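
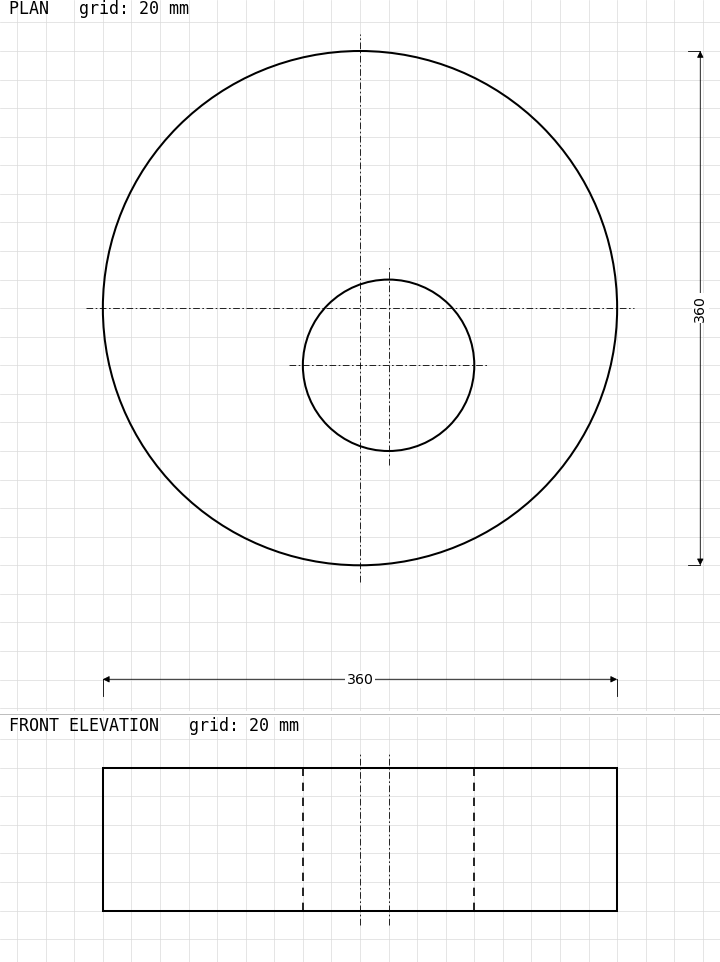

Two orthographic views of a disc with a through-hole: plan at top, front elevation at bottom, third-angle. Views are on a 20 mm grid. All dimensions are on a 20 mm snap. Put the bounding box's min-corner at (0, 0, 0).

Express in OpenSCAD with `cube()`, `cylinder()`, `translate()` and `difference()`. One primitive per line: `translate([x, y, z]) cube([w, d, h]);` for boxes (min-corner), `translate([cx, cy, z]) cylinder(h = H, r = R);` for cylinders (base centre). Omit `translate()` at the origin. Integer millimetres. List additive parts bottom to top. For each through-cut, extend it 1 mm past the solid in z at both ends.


difference() {
  translate([180, 180, 0]) cylinder(h = 100, r = 180);
  translate([200, 140, -1]) cylinder(h = 102, r = 60);
}


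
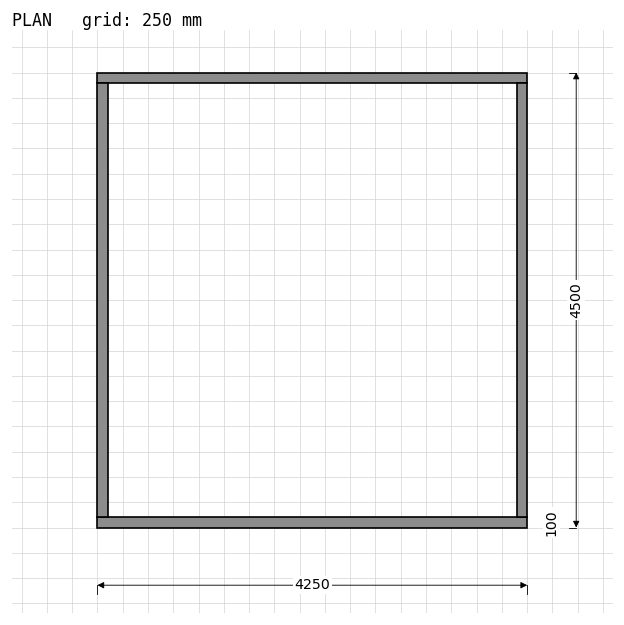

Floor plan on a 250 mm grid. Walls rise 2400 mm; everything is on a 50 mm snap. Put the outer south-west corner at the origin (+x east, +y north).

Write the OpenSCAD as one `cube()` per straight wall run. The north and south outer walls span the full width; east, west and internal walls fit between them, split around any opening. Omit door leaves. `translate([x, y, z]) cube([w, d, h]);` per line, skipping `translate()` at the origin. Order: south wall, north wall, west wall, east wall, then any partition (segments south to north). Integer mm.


cube([4250, 100, 2400]);
translate([0, 4400, 0]) cube([4250, 100, 2400]);
translate([0, 100, 0]) cube([100, 4300, 2400]);
translate([4150, 100, 0]) cube([100, 4300, 2400]);


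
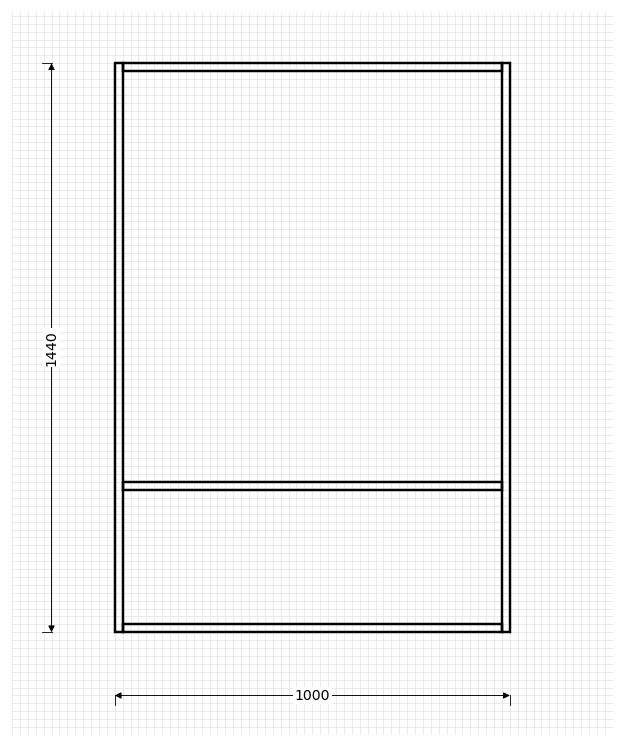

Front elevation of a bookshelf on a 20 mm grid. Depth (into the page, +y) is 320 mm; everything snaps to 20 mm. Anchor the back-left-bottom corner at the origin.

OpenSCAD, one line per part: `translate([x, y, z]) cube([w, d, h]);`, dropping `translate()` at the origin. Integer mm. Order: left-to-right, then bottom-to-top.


cube([20, 320, 1440]);
translate([20, 0, 0]) cube([960, 320, 20]);
translate([20, 0, 360]) cube([960, 320, 20]);
translate([20, 0, 1420]) cube([960, 320, 20]);
translate([980, 0, 0]) cube([20, 320, 1440]);


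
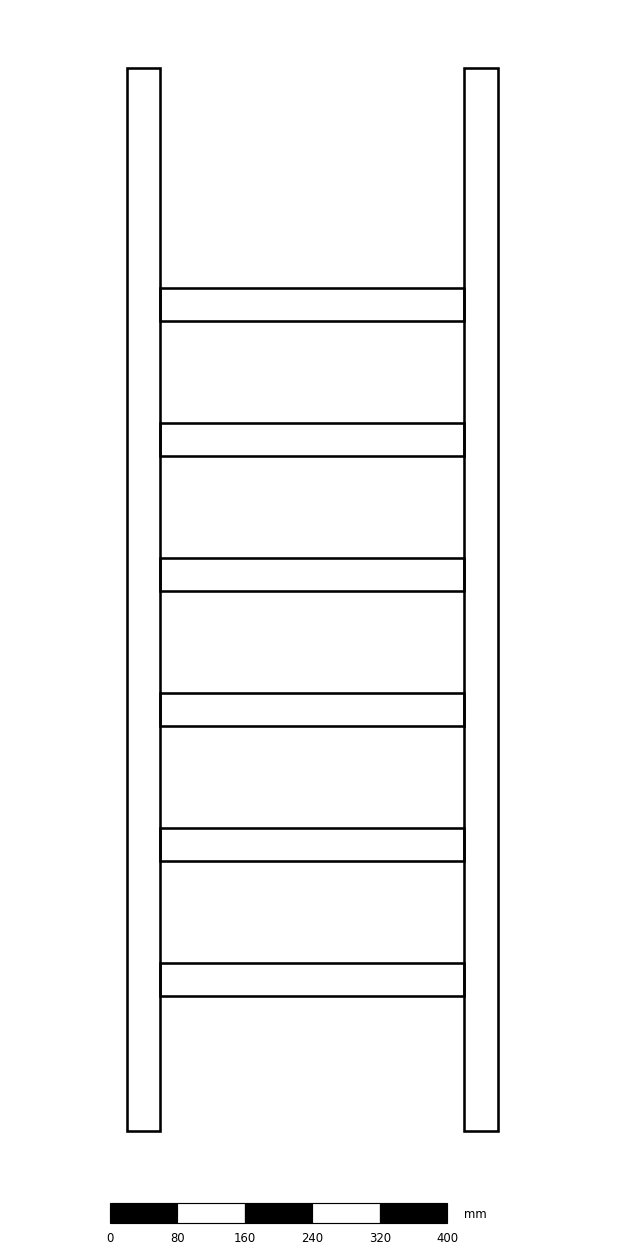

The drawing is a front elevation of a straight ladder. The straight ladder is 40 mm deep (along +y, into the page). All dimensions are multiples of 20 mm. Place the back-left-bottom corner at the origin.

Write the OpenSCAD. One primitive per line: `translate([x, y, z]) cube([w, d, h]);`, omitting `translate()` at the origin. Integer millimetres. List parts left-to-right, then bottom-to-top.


cube([40, 40, 1260]);
translate([40, 0, 160]) cube([360, 40, 40]);
translate([40, 0, 320]) cube([360, 40, 40]);
translate([40, 0, 480]) cube([360, 40, 40]);
translate([40, 0, 640]) cube([360, 40, 40]);
translate([40, 0, 800]) cube([360, 40, 40]);
translate([40, 0, 960]) cube([360, 40, 40]);
translate([400, 0, 0]) cube([40, 40, 1260]);


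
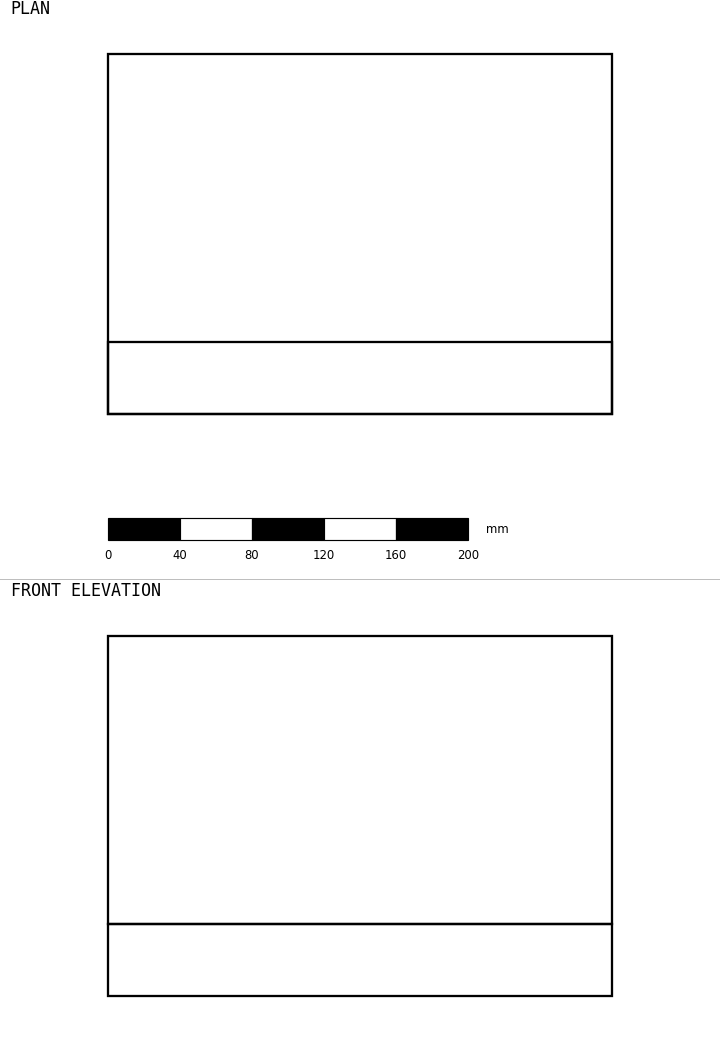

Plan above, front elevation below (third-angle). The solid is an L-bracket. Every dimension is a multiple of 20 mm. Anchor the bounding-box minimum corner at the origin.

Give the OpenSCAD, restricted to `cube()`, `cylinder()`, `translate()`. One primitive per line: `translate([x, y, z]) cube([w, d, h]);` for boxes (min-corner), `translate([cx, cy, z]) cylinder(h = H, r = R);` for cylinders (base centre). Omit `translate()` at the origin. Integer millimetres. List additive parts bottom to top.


cube([280, 200, 40]);
translate([0, 0, 40]) cube([280, 40, 160]);


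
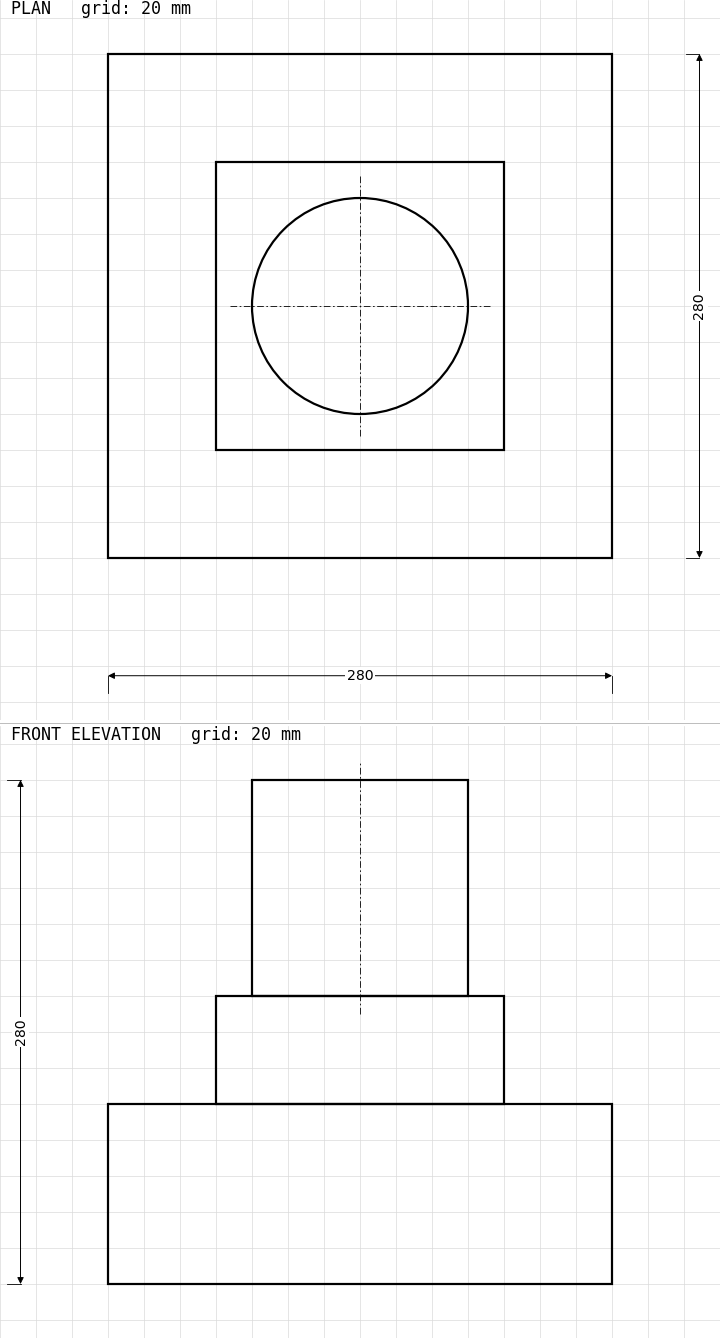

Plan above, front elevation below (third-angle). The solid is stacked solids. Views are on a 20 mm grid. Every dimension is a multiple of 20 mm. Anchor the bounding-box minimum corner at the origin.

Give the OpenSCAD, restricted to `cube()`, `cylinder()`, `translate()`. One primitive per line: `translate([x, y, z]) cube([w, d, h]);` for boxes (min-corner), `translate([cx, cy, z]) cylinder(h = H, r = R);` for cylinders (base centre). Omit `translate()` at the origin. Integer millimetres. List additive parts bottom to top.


cube([280, 280, 100]);
translate([60, 60, 100]) cube([160, 160, 60]);
translate([140, 140, 160]) cylinder(h = 120, r = 60);


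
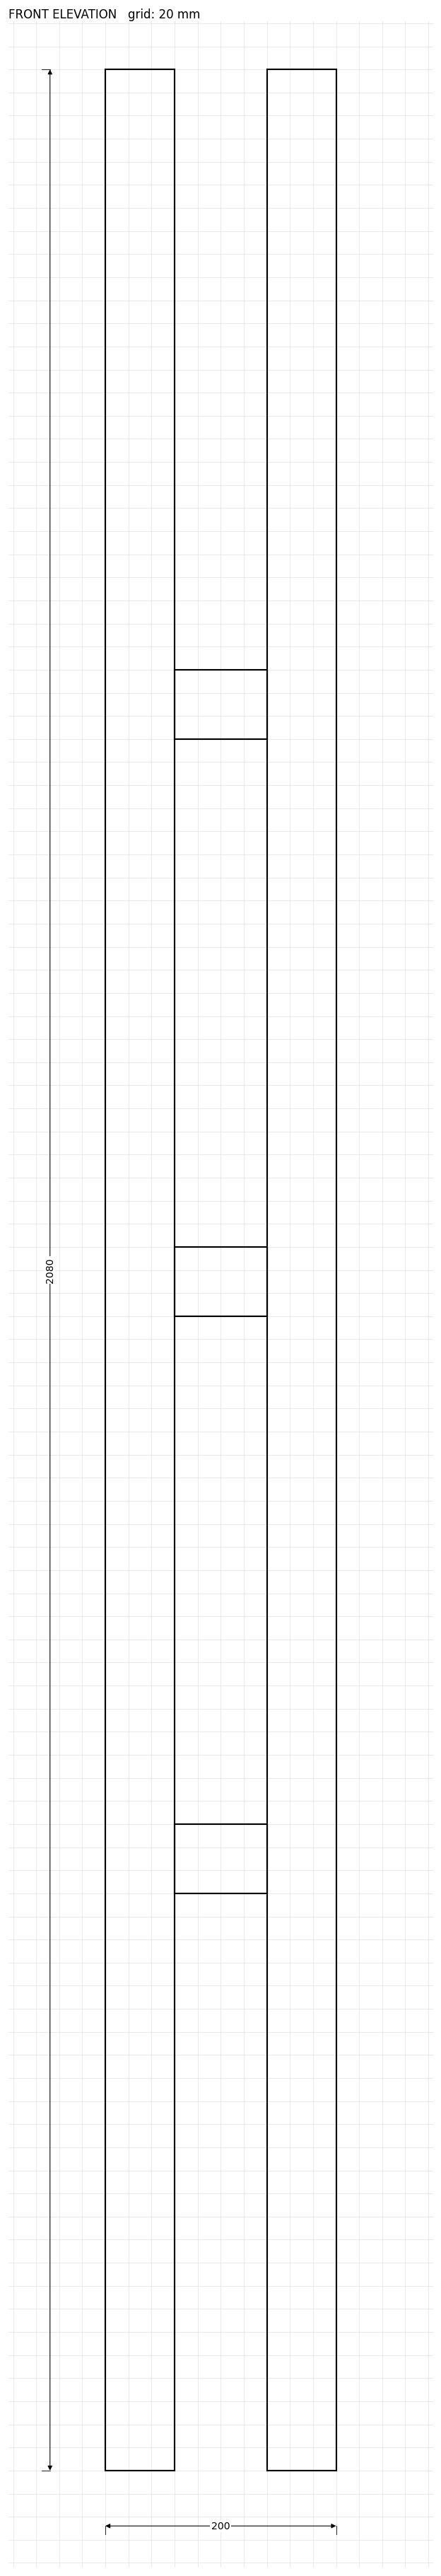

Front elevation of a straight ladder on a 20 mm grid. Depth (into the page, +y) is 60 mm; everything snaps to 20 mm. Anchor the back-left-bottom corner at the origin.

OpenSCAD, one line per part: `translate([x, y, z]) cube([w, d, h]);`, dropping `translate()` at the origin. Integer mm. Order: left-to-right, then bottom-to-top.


cube([60, 60, 2080]);
translate([60, 0, 500]) cube([80, 60, 60]);
translate([60, 0, 1000]) cube([80, 60, 60]);
translate([60, 0, 1500]) cube([80, 60, 60]);
translate([140, 0, 0]) cube([60, 60, 2080]);


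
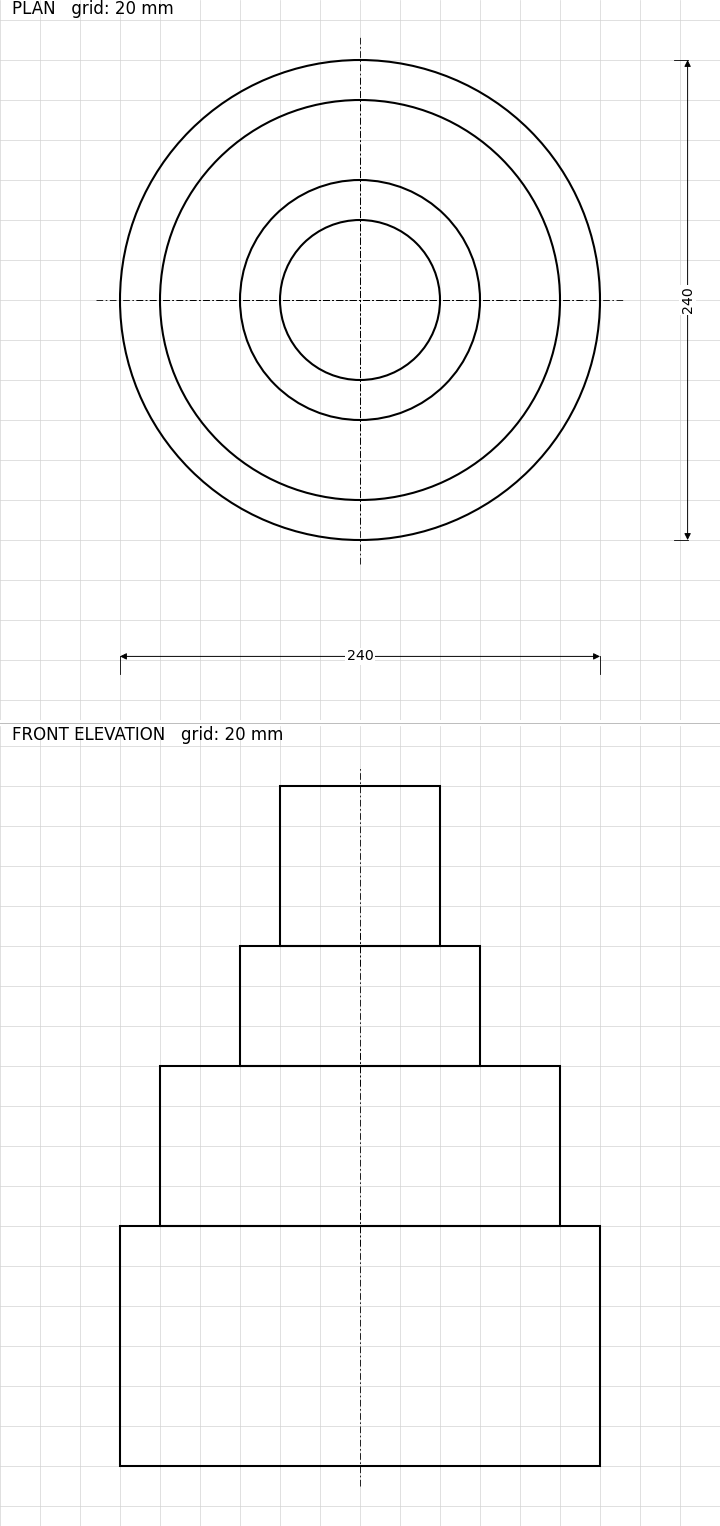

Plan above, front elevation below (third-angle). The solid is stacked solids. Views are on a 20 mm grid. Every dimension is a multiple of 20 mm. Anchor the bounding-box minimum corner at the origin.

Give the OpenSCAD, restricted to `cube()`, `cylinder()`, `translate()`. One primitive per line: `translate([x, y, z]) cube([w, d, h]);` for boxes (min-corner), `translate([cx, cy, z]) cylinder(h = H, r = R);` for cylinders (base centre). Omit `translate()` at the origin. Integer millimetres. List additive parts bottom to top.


translate([120, 120, 0]) cylinder(h = 120, r = 120);
translate([120, 120, 120]) cylinder(h = 80, r = 100);
translate([120, 120, 200]) cylinder(h = 60, r = 60);
translate([120, 120, 260]) cylinder(h = 80, r = 40);


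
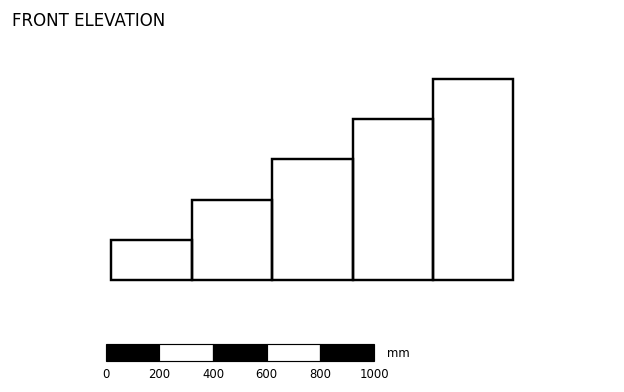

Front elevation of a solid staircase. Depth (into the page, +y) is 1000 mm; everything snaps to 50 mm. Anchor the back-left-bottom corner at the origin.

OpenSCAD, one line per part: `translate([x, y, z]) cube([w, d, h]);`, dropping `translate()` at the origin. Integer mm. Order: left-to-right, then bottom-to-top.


cube([300, 1000, 150]);
translate([300, 0, 0]) cube([300, 1000, 300]);
translate([600, 0, 0]) cube([300, 1000, 450]);
translate([900, 0, 0]) cube([300, 1000, 600]);
translate([1200, 0, 0]) cube([300, 1000, 750]);


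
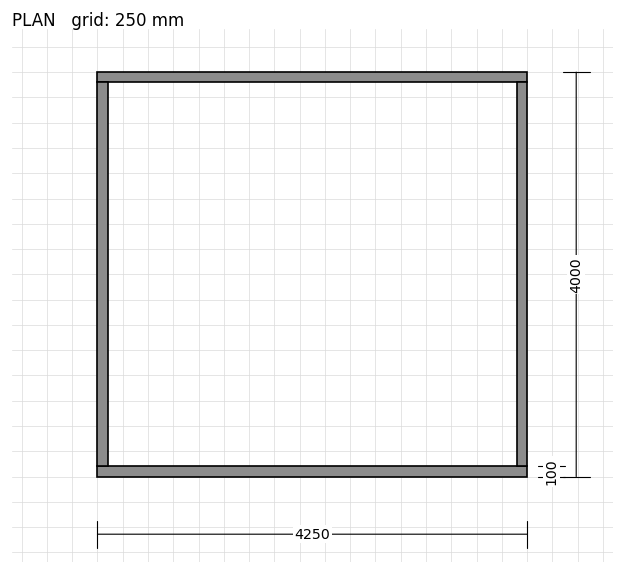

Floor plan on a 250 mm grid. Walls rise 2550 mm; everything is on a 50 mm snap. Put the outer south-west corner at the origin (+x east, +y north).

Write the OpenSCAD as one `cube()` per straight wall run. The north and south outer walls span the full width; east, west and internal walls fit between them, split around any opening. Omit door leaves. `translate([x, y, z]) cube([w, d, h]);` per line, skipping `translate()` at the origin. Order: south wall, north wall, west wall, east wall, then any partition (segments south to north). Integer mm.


cube([4250, 100, 2550]);
translate([0, 3900, 0]) cube([4250, 100, 2550]);
translate([0, 100, 0]) cube([100, 3800, 2550]);
translate([4150, 100, 0]) cube([100, 3800, 2550]);


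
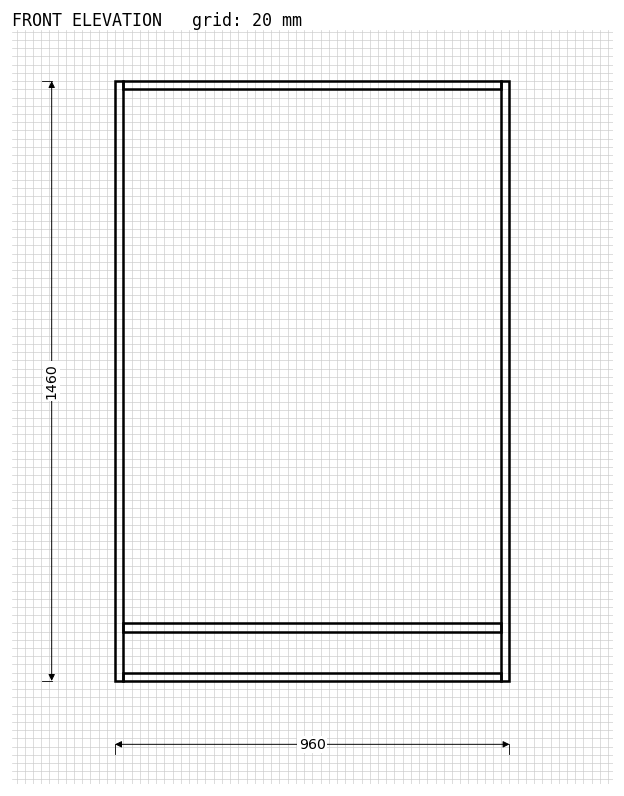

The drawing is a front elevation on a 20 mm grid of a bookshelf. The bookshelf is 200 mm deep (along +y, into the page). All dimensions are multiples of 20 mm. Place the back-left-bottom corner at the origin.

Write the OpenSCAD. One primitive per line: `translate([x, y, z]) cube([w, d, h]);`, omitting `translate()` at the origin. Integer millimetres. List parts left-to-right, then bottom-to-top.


cube([20, 200, 1460]);
translate([20, 0, 0]) cube([920, 200, 20]);
translate([20, 0, 120]) cube([920, 200, 20]);
translate([20, 0, 1440]) cube([920, 200, 20]);
translate([940, 0, 0]) cube([20, 200, 1460]);


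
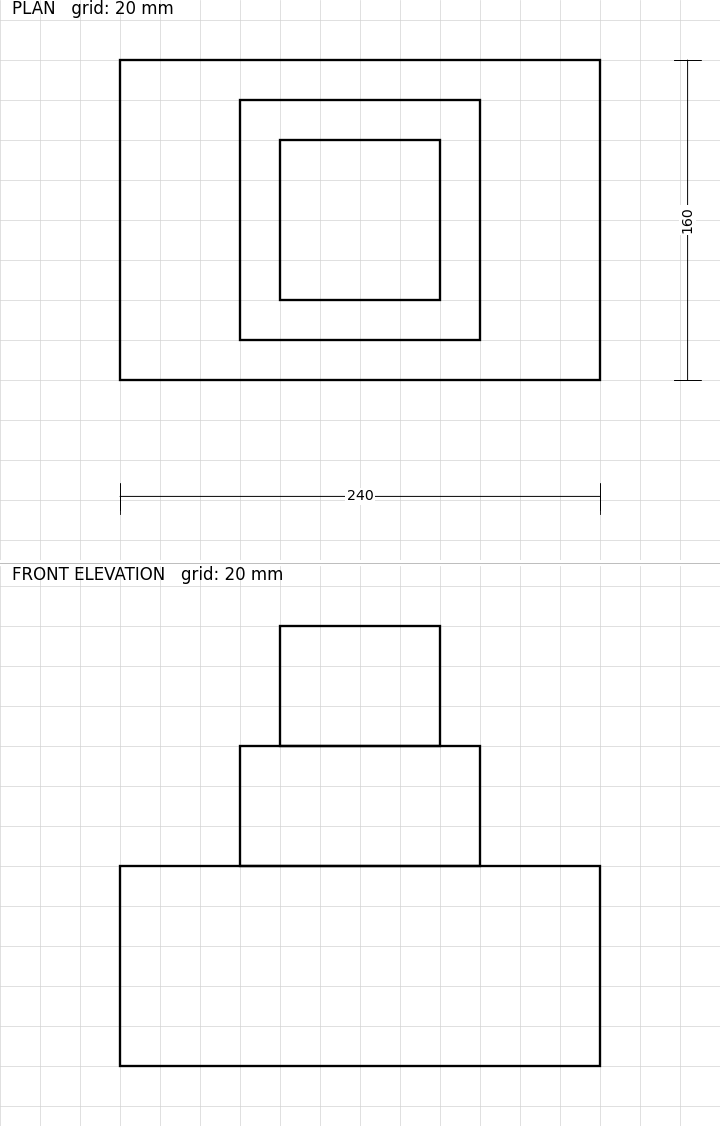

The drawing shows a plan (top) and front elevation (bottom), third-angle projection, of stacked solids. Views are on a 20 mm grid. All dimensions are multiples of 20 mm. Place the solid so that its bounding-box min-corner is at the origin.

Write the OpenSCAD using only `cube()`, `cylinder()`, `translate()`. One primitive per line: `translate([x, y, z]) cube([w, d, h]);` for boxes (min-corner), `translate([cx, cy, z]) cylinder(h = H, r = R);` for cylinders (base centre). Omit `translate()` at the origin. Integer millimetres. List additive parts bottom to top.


cube([240, 160, 100]);
translate([60, 20, 100]) cube([120, 120, 60]);
translate([80, 40, 160]) cube([80, 80, 60]);


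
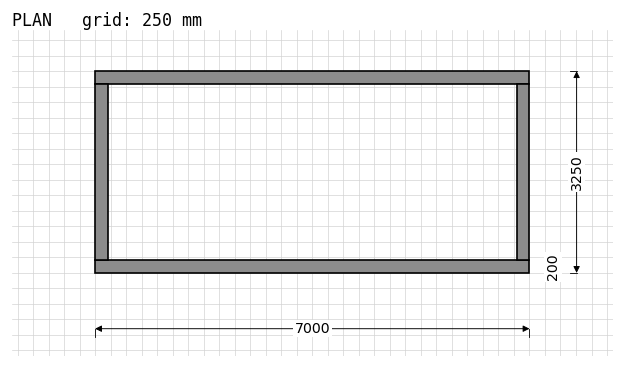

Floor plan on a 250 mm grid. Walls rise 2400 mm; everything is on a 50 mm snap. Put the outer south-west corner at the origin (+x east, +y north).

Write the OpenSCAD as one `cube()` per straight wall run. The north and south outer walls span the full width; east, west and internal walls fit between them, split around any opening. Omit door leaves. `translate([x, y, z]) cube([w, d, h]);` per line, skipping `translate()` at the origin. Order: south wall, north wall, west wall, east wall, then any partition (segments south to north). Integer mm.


cube([7000, 200, 2400]);
translate([0, 3050, 0]) cube([7000, 200, 2400]);
translate([0, 200, 0]) cube([200, 2850, 2400]);
translate([6800, 200, 0]) cube([200, 2850, 2400]);


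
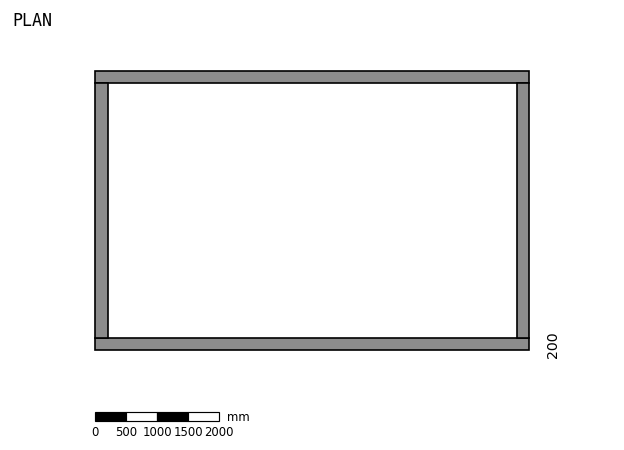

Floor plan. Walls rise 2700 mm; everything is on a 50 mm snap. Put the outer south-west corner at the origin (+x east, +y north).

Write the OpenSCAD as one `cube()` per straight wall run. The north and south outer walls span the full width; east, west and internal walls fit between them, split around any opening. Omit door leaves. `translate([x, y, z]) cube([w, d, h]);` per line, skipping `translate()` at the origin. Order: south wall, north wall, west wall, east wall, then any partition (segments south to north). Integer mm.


cube([7000, 200, 2700]);
translate([0, 4300, 0]) cube([7000, 200, 2700]);
translate([0, 200, 0]) cube([200, 4100, 2700]);
translate([6800, 200, 0]) cube([200, 4100, 2700]);


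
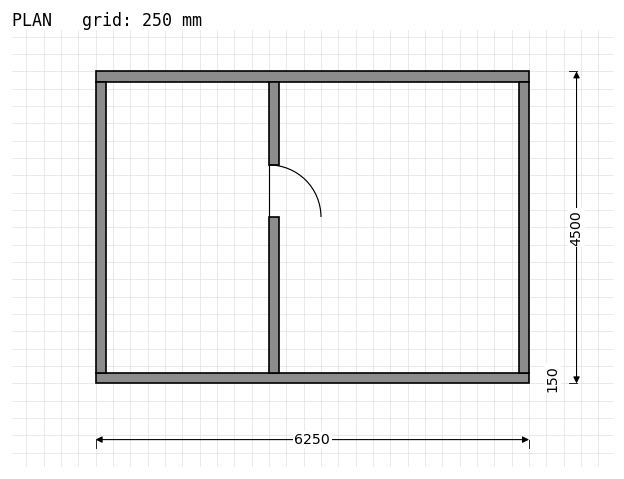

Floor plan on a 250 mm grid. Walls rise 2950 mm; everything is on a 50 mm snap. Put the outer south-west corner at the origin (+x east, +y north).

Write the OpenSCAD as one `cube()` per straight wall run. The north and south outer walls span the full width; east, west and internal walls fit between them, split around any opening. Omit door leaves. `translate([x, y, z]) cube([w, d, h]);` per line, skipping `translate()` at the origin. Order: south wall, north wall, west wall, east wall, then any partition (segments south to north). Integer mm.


cube([6250, 150, 2950]);
translate([0, 4350, 0]) cube([6250, 150, 2950]);
translate([0, 150, 0]) cube([150, 4200, 2950]);
translate([6100, 150, 0]) cube([150, 4200, 2950]);
translate([2500, 150, 0]) cube([150, 2250, 2950]);
translate([2500, 3150, 0]) cube([150, 1200, 2950]);


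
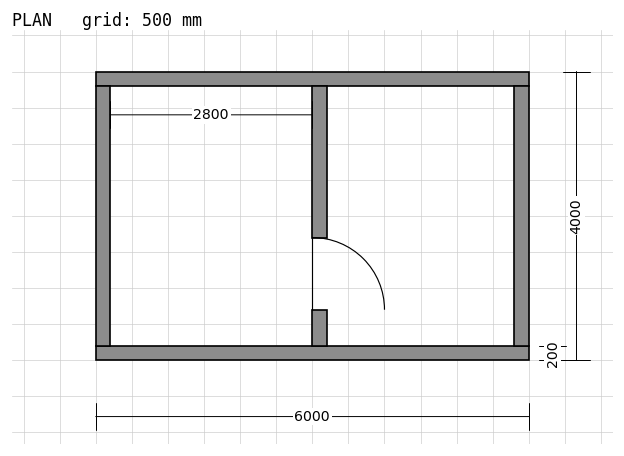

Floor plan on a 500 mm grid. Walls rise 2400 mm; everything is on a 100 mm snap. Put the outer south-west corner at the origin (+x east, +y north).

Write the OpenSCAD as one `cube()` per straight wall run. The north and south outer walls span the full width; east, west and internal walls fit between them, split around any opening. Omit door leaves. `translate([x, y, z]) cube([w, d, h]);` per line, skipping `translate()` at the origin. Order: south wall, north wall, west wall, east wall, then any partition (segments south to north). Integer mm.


cube([6000, 200, 2400]);
translate([0, 3800, 0]) cube([6000, 200, 2400]);
translate([0, 200, 0]) cube([200, 3600, 2400]);
translate([5800, 200, 0]) cube([200, 3600, 2400]);
translate([3000, 200, 0]) cube([200, 500, 2400]);
translate([3000, 1700, 0]) cube([200, 2100, 2400]);


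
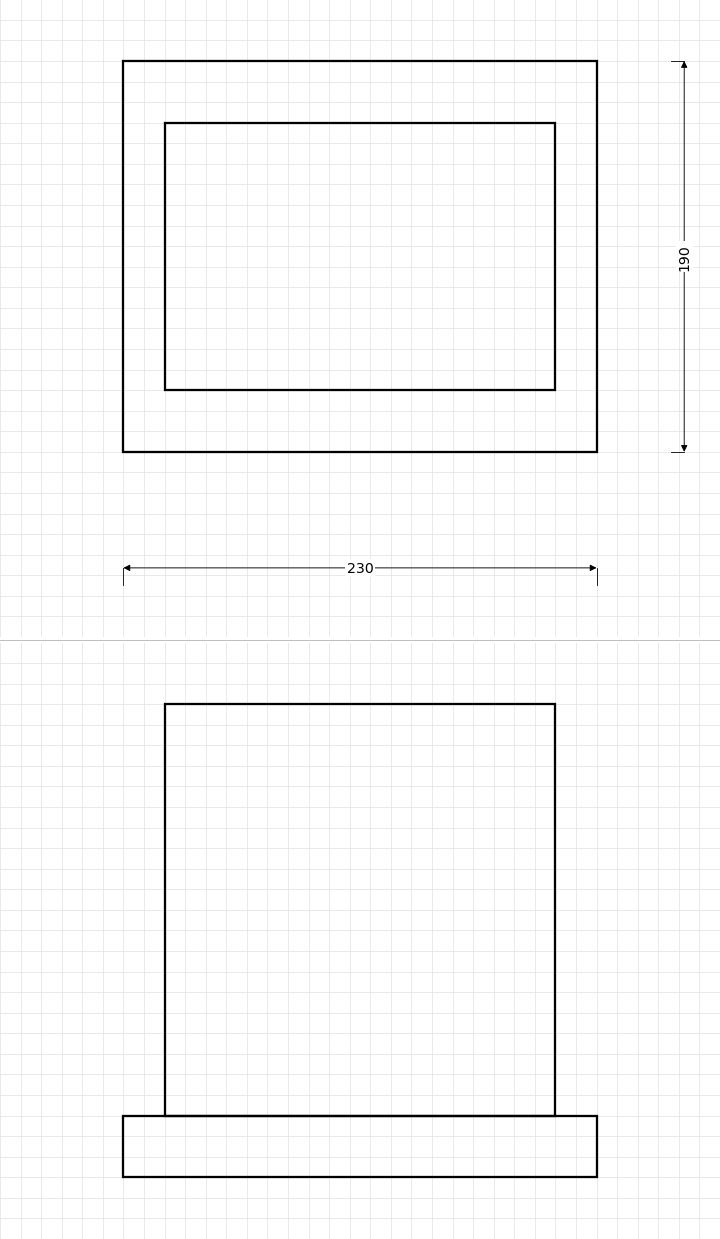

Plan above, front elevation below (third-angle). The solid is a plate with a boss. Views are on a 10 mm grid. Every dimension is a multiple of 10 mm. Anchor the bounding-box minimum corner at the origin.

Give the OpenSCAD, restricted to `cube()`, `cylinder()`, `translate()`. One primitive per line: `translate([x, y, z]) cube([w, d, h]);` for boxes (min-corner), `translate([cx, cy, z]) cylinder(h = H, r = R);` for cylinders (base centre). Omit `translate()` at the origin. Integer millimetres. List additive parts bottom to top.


cube([230, 190, 30]);
translate([20, 30, 30]) cube([190, 130, 200]);


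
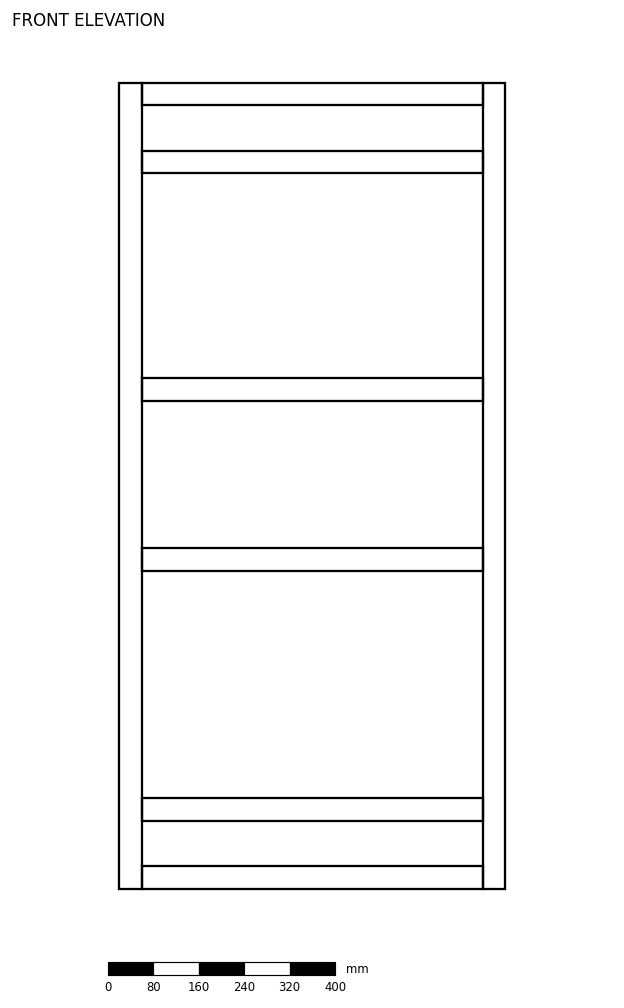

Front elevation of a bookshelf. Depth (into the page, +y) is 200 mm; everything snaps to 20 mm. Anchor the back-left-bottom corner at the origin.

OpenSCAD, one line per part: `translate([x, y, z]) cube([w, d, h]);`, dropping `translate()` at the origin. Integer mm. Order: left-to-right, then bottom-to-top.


cube([40, 200, 1420]);
translate([40, 0, 0]) cube([600, 200, 40]);
translate([40, 0, 120]) cube([600, 200, 40]);
translate([40, 0, 560]) cube([600, 200, 40]);
translate([40, 0, 860]) cube([600, 200, 40]);
translate([40, 0, 1260]) cube([600, 200, 40]);
translate([40, 0, 1380]) cube([600, 200, 40]);
translate([640, 0, 0]) cube([40, 200, 1420]);


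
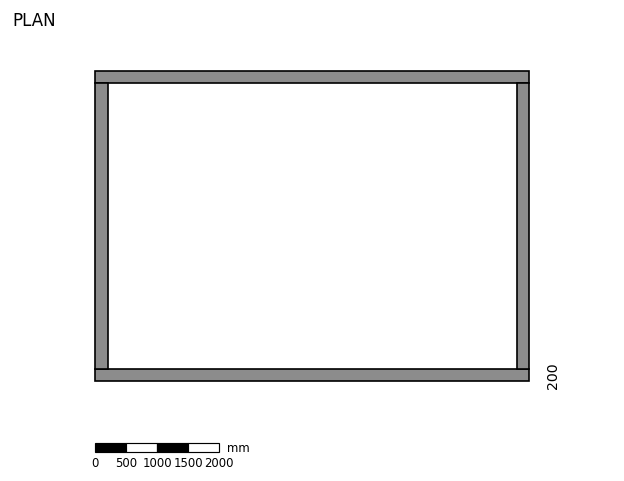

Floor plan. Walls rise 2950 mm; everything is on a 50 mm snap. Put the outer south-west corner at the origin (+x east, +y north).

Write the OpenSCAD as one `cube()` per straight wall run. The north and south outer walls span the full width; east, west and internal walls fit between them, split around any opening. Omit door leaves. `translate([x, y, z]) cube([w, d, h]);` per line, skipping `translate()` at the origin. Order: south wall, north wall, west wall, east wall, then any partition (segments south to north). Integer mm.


cube([7000, 200, 2950]);
translate([0, 4800, 0]) cube([7000, 200, 2950]);
translate([0, 200, 0]) cube([200, 4600, 2950]);
translate([6800, 200, 0]) cube([200, 4600, 2950]);


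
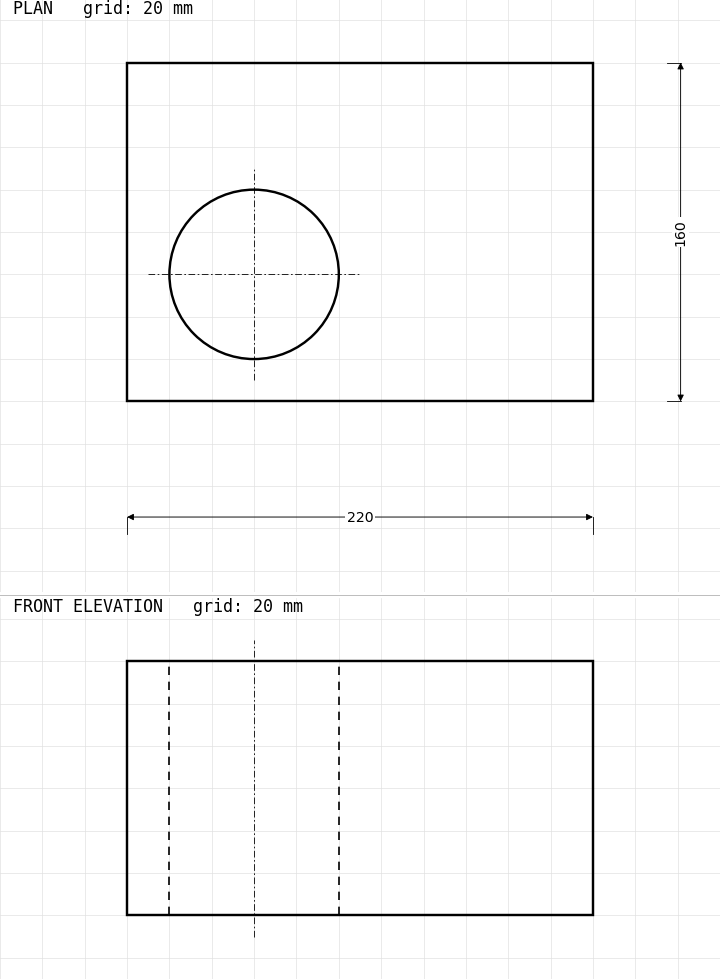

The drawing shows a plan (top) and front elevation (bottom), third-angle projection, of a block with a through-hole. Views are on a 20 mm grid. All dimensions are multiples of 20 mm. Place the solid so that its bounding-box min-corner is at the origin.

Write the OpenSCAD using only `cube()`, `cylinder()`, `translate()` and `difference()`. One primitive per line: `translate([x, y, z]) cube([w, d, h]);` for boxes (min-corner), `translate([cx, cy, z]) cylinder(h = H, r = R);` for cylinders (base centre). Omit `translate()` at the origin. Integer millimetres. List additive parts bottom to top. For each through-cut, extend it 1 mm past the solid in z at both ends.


difference() {
  cube([220, 160, 120]);
  translate([60, 60, -1]) cylinder(h = 122, r = 40);
}


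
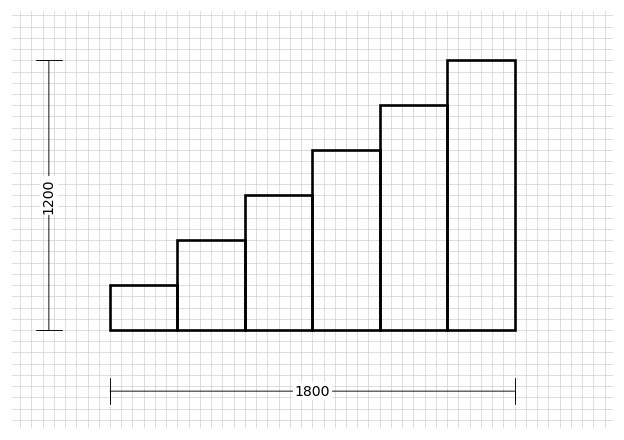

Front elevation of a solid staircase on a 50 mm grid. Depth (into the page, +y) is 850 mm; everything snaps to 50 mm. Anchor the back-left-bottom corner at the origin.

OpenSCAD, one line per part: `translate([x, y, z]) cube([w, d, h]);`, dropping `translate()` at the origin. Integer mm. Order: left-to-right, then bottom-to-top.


cube([300, 850, 200]);
translate([300, 0, 0]) cube([300, 850, 400]);
translate([600, 0, 0]) cube([300, 850, 600]);
translate([900, 0, 0]) cube([300, 850, 800]);
translate([1200, 0, 0]) cube([300, 850, 1000]);
translate([1500, 0, 0]) cube([300, 850, 1200]);


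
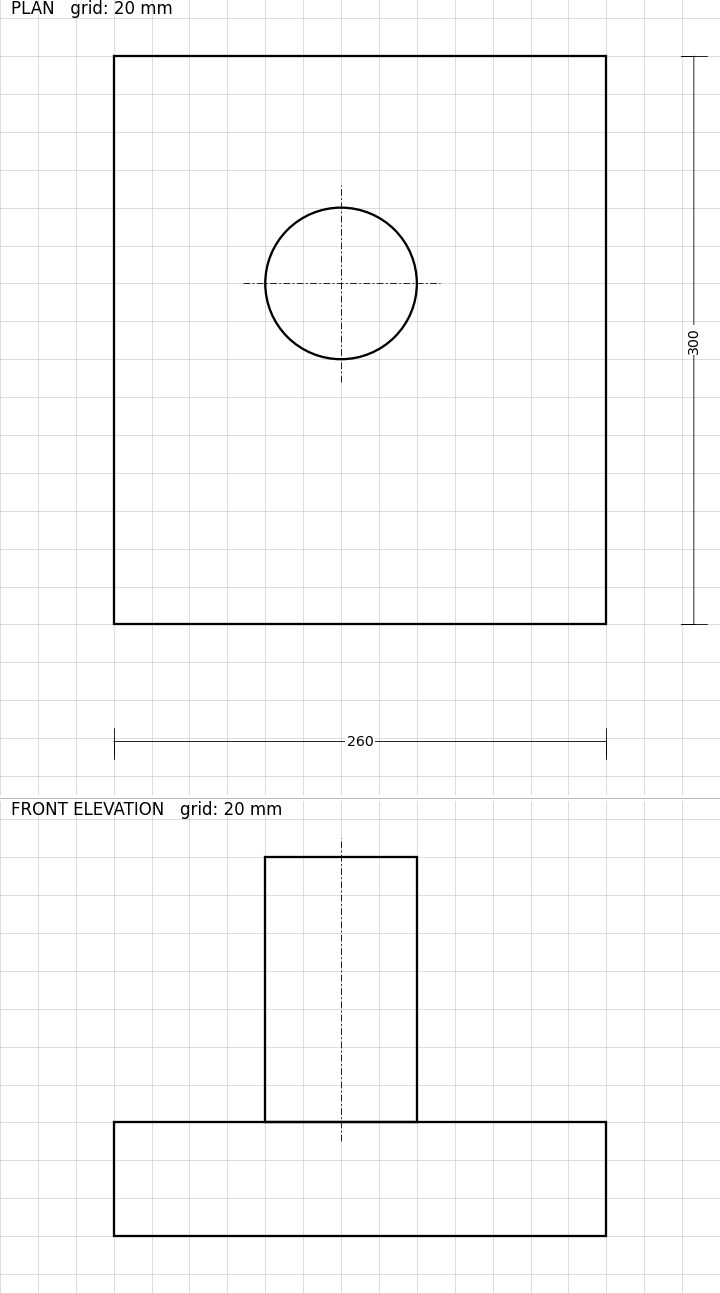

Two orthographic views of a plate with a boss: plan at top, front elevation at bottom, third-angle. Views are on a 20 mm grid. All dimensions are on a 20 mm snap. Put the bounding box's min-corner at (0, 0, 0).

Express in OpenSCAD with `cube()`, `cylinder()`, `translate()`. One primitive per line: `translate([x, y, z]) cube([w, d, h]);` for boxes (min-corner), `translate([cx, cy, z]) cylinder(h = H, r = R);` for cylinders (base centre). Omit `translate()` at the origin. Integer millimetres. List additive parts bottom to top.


cube([260, 300, 60]);
translate([120, 180, 60]) cylinder(h = 140, r = 40);


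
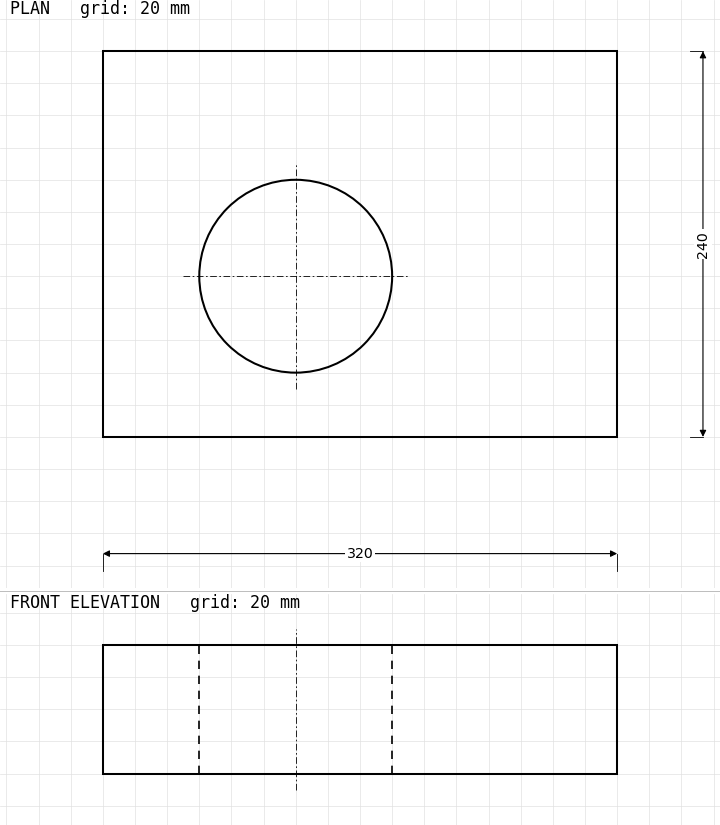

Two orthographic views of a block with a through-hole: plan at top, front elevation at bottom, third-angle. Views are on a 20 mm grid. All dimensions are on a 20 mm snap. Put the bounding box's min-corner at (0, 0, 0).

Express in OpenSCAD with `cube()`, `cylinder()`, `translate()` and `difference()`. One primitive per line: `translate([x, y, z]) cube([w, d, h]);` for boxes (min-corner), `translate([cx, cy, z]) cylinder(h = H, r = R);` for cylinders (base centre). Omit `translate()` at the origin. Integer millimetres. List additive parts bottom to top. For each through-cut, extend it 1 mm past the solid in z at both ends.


difference() {
  cube([320, 240, 80]);
  translate([120, 100, -1]) cylinder(h = 82, r = 60);
}


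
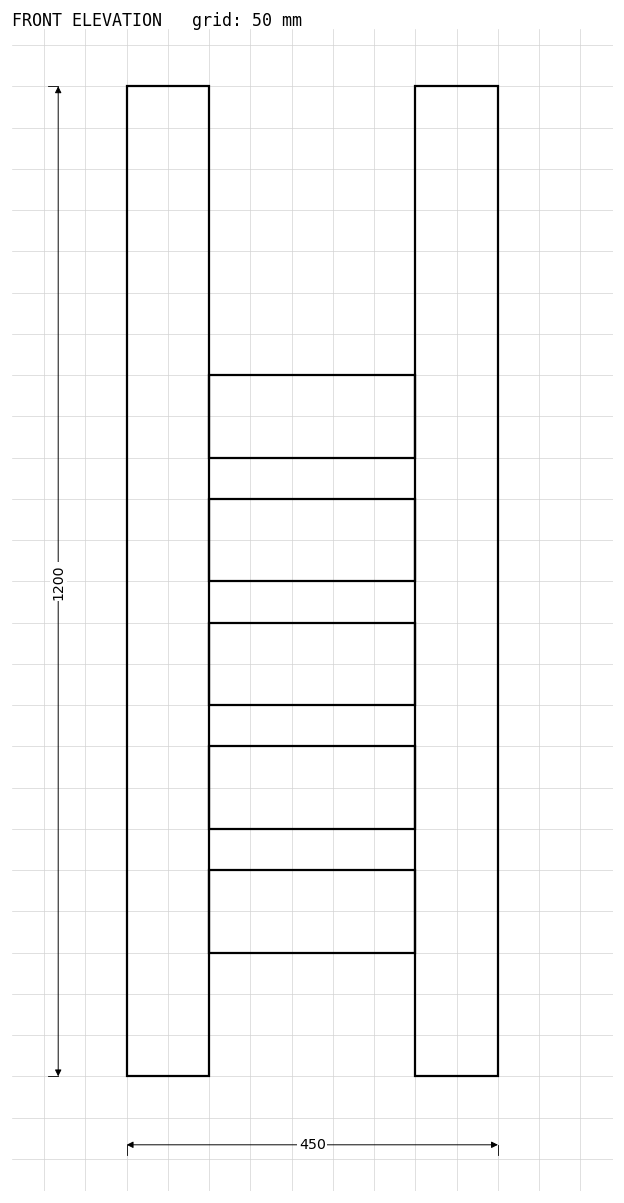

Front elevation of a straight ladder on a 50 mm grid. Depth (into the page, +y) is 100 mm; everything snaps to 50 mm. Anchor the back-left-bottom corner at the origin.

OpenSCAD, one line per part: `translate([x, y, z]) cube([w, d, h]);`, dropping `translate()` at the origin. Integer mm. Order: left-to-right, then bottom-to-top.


cube([100, 100, 1200]);
translate([100, 0, 150]) cube([250, 100, 100]);
translate([100, 0, 300]) cube([250, 100, 100]);
translate([100, 0, 450]) cube([250, 100, 100]);
translate([100, 0, 600]) cube([250, 100, 100]);
translate([100, 0, 750]) cube([250, 100, 100]);
translate([350, 0, 0]) cube([100, 100, 1200]);


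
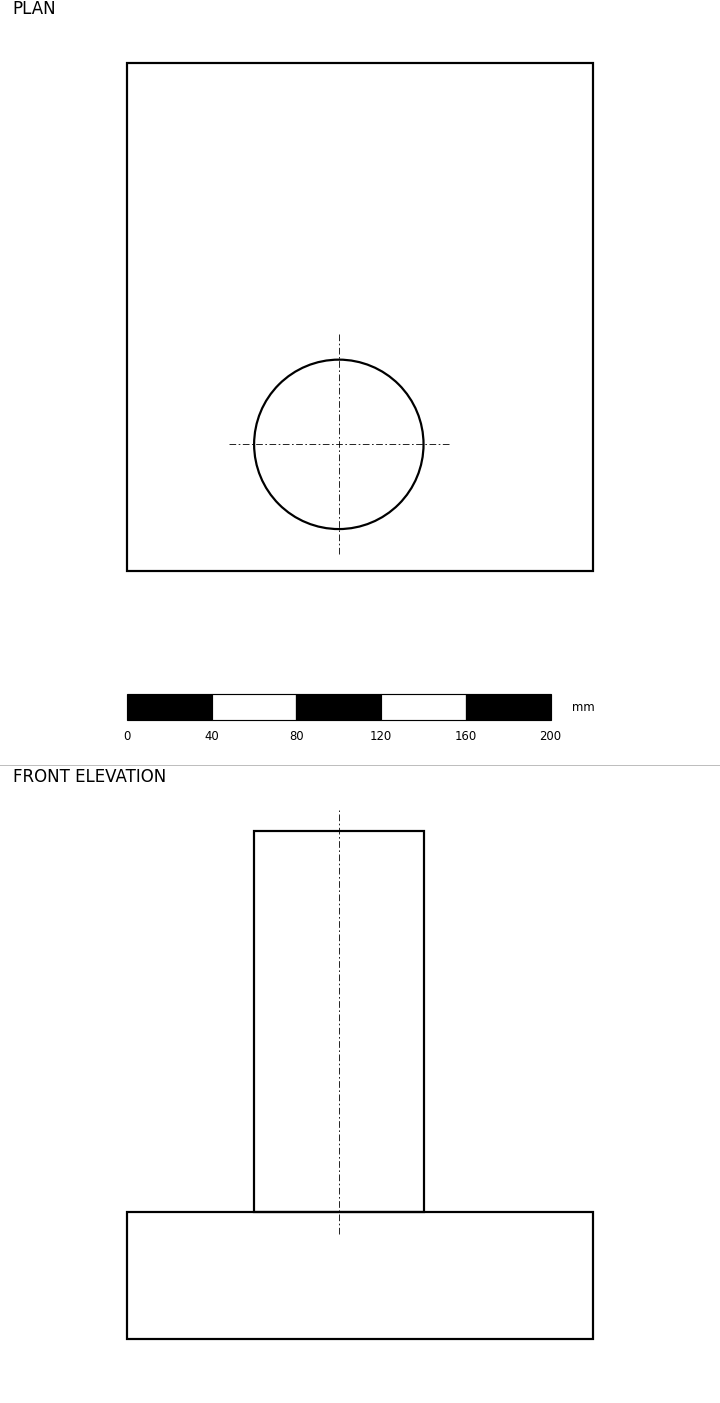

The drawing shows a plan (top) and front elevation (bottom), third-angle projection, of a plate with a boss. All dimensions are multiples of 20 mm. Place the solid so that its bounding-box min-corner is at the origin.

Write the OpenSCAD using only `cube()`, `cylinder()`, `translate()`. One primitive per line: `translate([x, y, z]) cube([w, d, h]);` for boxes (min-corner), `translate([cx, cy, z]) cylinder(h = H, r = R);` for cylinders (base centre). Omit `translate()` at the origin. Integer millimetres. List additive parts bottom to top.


cube([220, 240, 60]);
translate([100, 60, 60]) cylinder(h = 180, r = 40);


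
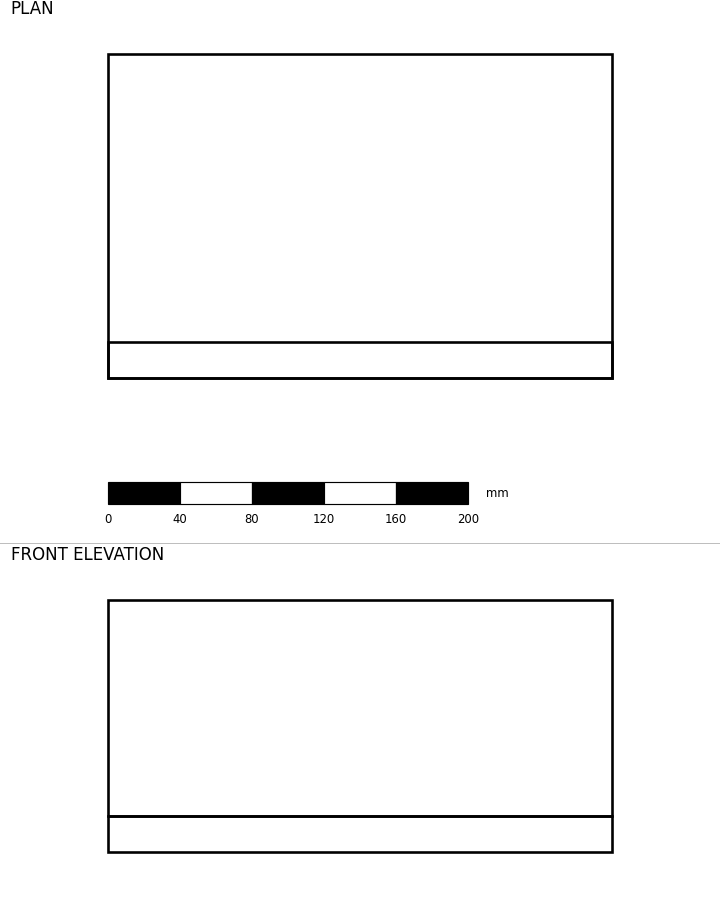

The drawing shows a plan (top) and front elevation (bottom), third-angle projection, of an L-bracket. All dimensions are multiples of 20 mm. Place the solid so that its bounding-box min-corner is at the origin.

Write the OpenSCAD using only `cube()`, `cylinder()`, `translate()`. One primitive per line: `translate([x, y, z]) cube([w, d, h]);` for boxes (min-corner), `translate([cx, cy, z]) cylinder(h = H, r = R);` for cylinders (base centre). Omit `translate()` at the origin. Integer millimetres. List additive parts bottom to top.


cube([280, 180, 20]);
translate([0, 0, 20]) cube([280, 20, 120]);


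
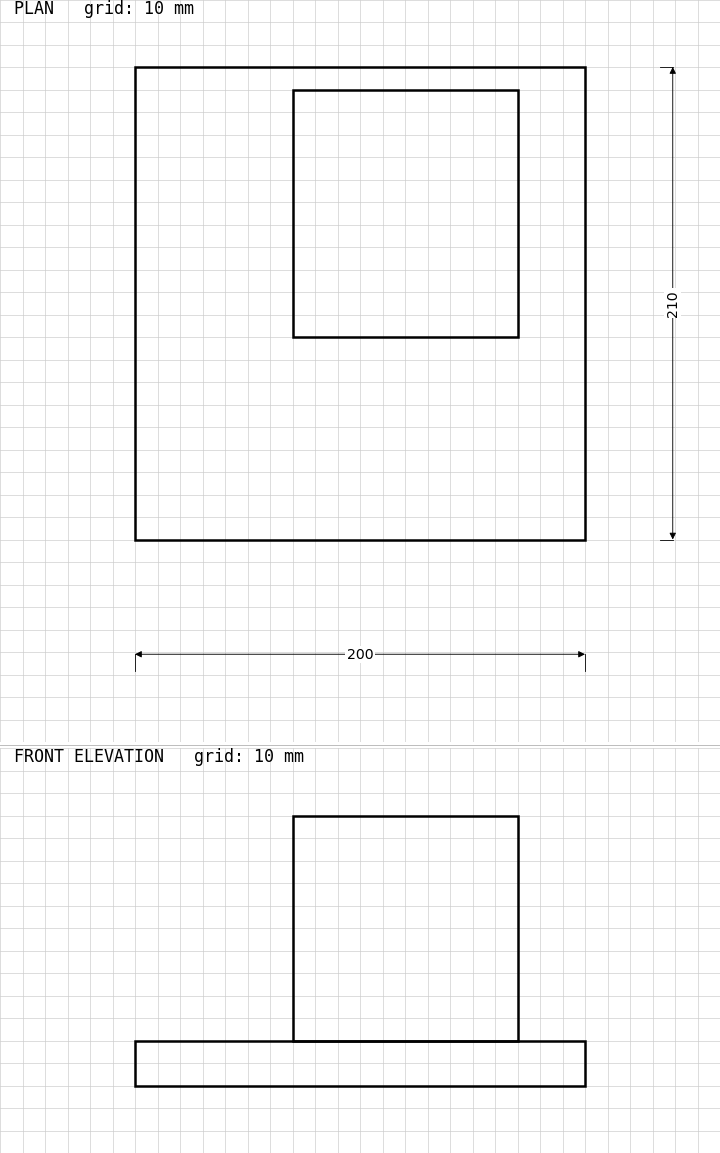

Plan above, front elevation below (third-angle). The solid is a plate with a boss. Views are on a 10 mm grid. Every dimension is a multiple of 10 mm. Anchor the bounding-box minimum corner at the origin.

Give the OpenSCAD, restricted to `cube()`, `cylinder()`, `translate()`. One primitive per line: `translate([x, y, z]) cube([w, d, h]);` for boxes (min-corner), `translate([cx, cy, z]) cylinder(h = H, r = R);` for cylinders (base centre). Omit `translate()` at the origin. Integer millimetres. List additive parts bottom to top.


cube([200, 210, 20]);
translate([70, 90, 20]) cube([100, 110, 100]);


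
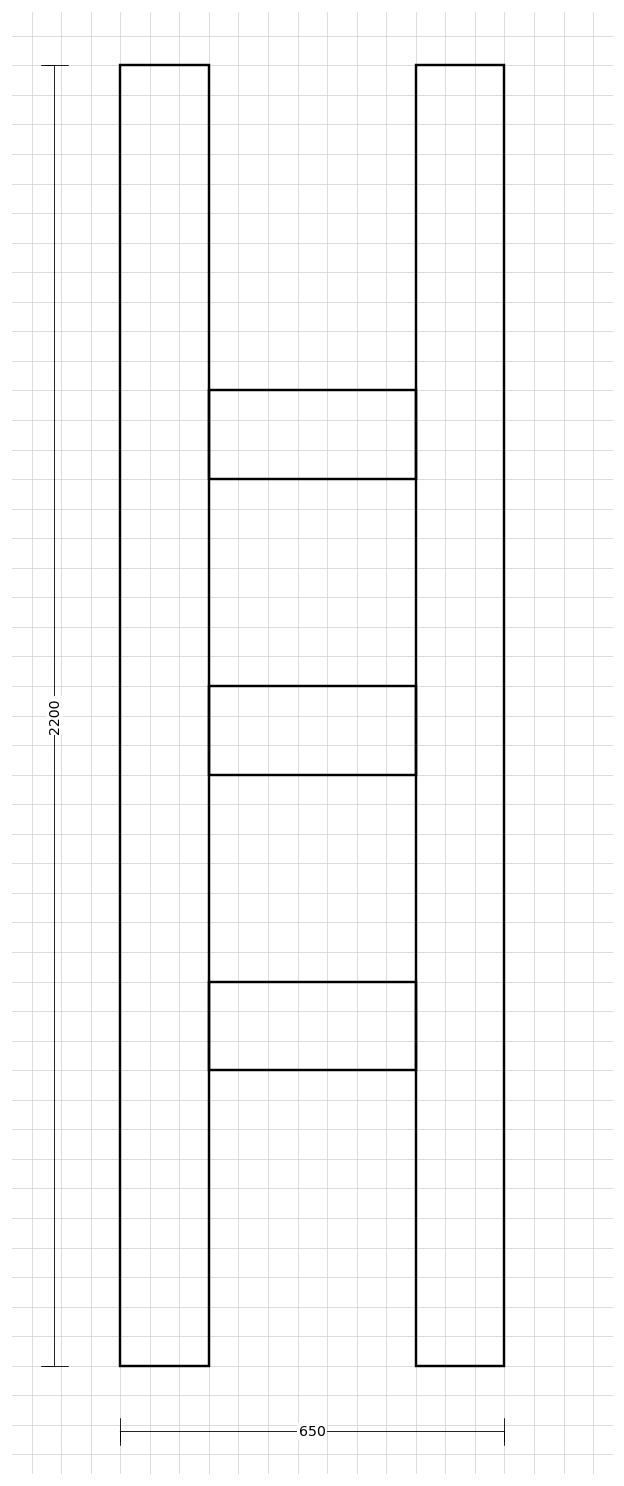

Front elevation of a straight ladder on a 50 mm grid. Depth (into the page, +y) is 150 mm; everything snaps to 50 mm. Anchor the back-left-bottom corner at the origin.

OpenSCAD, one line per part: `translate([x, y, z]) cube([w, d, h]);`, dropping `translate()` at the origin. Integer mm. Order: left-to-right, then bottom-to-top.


cube([150, 150, 2200]);
translate([150, 0, 500]) cube([350, 150, 150]);
translate([150, 0, 1000]) cube([350, 150, 150]);
translate([150, 0, 1500]) cube([350, 150, 150]);
translate([500, 0, 0]) cube([150, 150, 2200]);


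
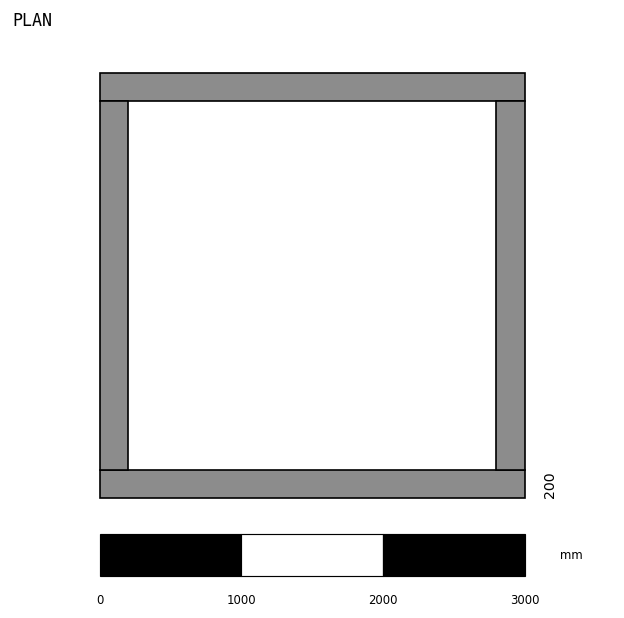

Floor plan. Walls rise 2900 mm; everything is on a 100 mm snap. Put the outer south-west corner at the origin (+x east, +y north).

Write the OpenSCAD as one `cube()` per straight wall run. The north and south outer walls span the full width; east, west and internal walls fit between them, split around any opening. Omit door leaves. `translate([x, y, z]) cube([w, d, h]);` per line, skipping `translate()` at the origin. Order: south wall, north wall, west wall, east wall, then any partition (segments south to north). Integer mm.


cube([3000, 200, 2900]);
translate([0, 2800, 0]) cube([3000, 200, 2900]);
translate([0, 200, 0]) cube([200, 2600, 2900]);
translate([2800, 200, 0]) cube([200, 2600, 2900]);


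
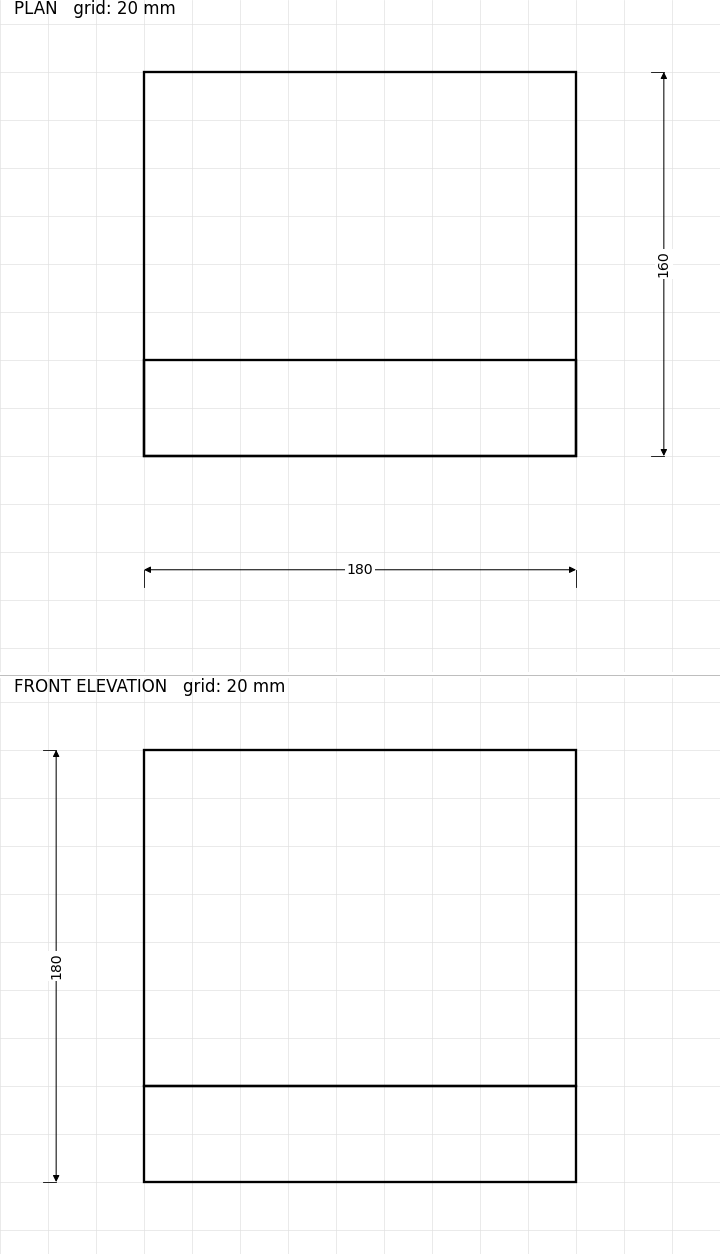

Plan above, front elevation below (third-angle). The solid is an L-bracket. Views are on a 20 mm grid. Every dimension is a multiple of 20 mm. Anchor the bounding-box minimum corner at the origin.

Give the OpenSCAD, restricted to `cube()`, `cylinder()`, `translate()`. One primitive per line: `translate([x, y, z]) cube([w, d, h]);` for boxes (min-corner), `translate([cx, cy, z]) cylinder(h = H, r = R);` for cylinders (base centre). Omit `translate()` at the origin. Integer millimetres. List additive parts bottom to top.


cube([180, 160, 40]);
translate([0, 0, 40]) cube([180, 40, 140]);


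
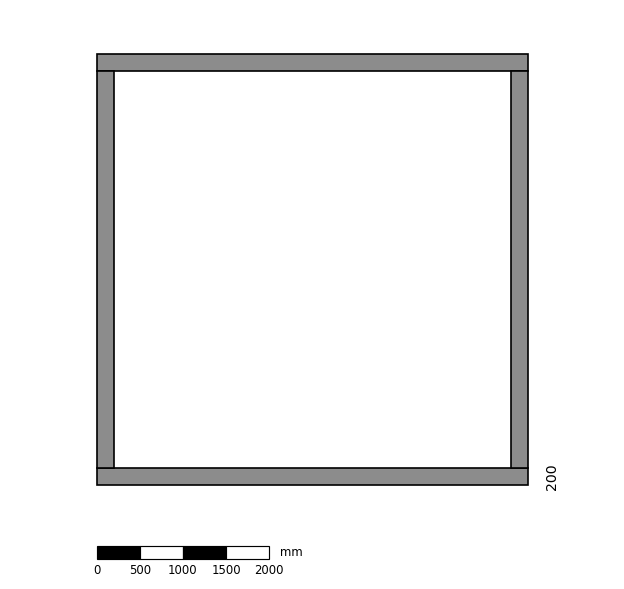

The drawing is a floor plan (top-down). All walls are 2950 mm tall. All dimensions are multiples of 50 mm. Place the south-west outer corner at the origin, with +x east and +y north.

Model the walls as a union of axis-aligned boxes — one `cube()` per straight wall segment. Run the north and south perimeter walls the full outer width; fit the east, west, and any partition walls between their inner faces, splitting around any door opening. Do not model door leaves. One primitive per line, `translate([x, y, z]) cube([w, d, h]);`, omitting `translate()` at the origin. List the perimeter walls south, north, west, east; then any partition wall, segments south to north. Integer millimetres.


cube([5000, 200, 2950]);
translate([0, 4800, 0]) cube([5000, 200, 2950]);
translate([0, 200, 0]) cube([200, 4600, 2950]);
translate([4800, 200, 0]) cube([200, 4600, 2950]);


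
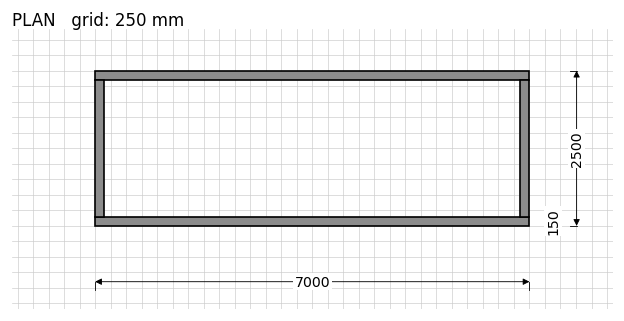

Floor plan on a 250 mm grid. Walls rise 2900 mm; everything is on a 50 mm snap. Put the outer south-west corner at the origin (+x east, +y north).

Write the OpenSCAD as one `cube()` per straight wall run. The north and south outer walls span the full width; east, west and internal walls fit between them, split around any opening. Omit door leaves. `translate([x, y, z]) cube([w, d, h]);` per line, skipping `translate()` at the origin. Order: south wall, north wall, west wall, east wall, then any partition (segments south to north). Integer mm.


cube([7000, 150, 2900]);
translate([0, 2350, 0]) cube([7000, 150, 2900]);
translate([0, 150, 0]) cube([150, 2200, 2900]);
translate([6850, 150, 0]) cube([150, 2200, 2900]);


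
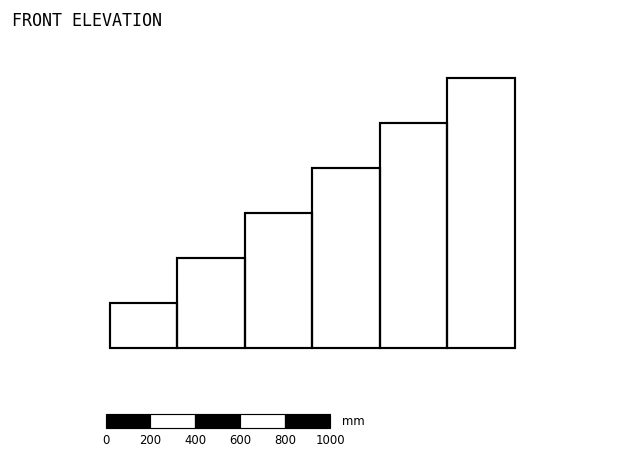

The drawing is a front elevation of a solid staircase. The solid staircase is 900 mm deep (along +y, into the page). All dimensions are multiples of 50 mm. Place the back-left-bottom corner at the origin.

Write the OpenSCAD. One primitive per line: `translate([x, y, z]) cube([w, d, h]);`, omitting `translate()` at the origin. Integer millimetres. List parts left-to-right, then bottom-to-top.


cube([300, 900, 200]);
translate([300, 0, 0]) cube([300, 900, 400]);
translate([600, 0, 0]) cube([300, 900, 600]);
translate([900, 0, 0]) cube([300, 900, 800]);
translate([1200, 0, 0]) cube([300, 900, 1000]);
translate([1500, 0, 0]) cube([300, 900, 1200]);


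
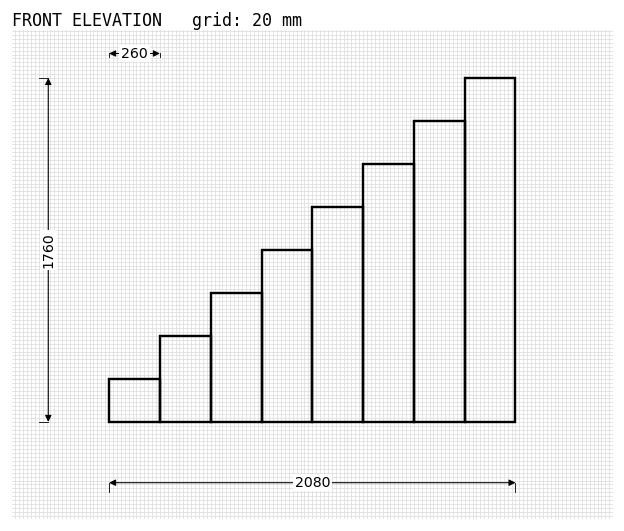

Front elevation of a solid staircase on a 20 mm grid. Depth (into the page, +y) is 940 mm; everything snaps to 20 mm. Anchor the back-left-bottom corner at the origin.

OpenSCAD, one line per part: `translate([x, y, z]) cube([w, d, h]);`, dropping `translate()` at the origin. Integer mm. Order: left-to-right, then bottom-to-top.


cube([260, 940, 220]);
translate([260, 0, 0]) cube([260, 940, 440]);
translate([520, 0, 0]) cube([260, 940, 660]);
translate([780, 0, 0]) cube([260, 940, 880]);
translate([1040, 0, 0]) cube([260, 940, 1100]);
translate([1300, 0, 0]) cube([260, 940, 1320]);
translate([1560, 0, 0]) cube([260, 940, 1540]);
translate([1820, 0, 0]) cube([260, 940, 1760]);


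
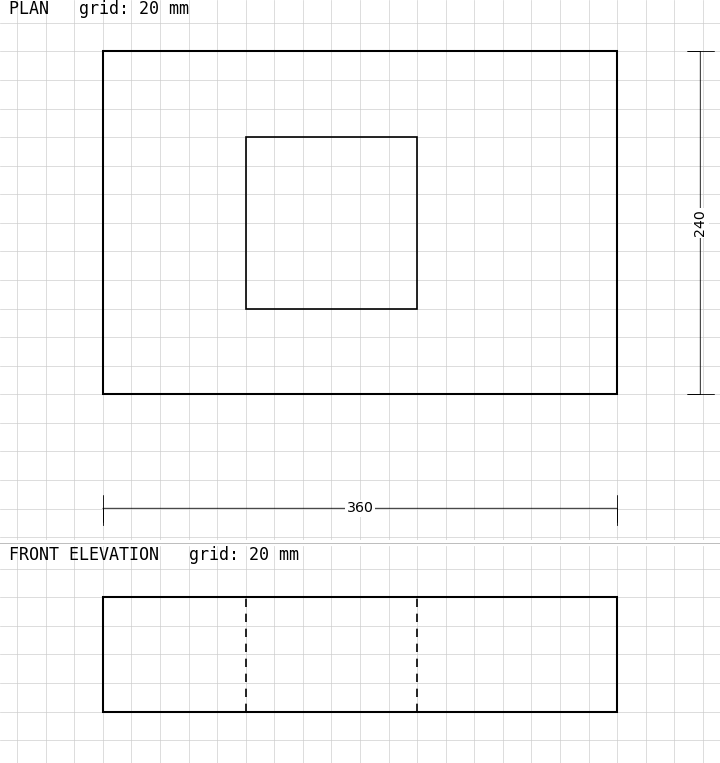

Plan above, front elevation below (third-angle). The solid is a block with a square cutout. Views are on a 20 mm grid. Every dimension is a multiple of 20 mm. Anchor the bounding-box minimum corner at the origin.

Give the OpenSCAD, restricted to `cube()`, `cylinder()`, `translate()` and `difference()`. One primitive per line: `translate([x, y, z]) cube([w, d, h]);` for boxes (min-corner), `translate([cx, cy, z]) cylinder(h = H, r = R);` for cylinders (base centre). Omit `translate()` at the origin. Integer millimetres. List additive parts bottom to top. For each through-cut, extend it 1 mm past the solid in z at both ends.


difference() {
  cube([360, 240, 80]);
  translate([100, 60, -1]) cube([120, 120, 82]);
}


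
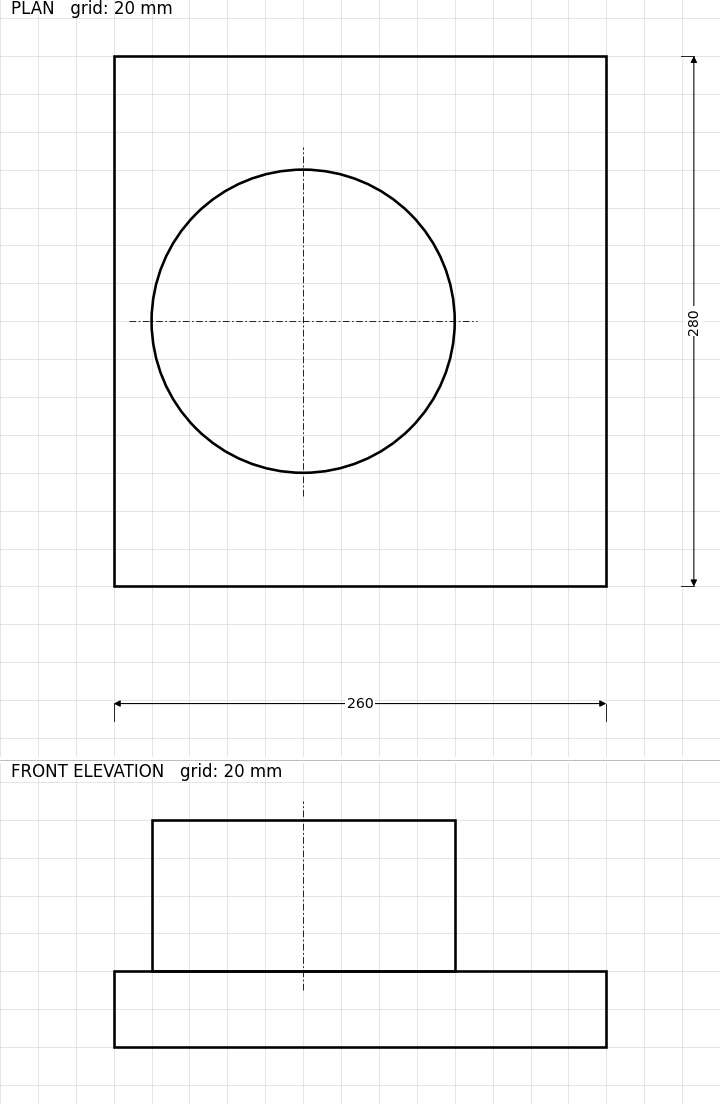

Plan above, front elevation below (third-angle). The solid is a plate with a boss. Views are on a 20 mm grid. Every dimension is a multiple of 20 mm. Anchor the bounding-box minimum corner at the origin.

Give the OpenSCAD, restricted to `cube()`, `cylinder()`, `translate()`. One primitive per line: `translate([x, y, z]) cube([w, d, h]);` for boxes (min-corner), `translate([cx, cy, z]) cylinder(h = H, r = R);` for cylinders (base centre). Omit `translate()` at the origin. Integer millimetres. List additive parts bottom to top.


cube([260, 280, 40]);
translate([100, 140, 40]) cylinder(h = 80, r = 80);


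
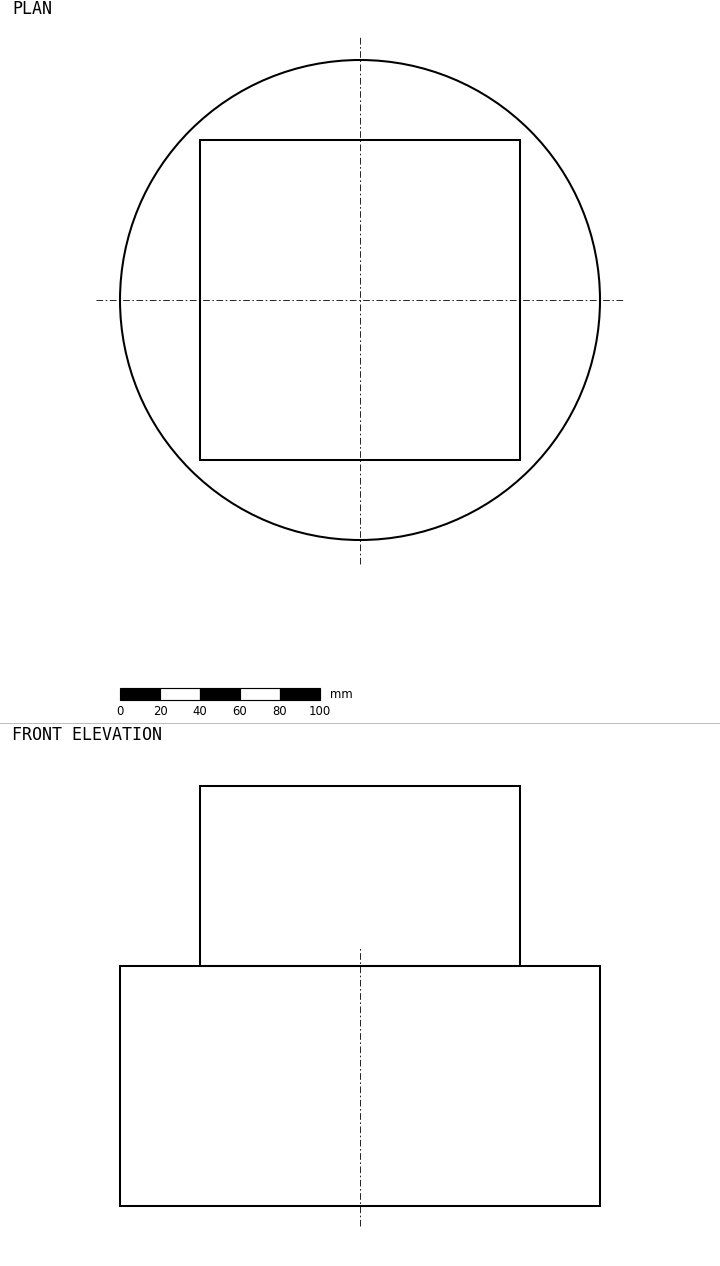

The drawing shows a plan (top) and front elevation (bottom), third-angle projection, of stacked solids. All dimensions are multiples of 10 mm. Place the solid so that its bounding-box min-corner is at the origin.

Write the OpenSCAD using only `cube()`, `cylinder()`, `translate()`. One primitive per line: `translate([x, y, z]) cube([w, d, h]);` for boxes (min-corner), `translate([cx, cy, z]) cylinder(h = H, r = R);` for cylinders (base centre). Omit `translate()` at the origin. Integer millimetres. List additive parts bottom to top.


translate([120, 120, 0]) cylinder(h = 120, r = 120);
translate([40, 40, 120]) cube([160, 160, 90]);
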